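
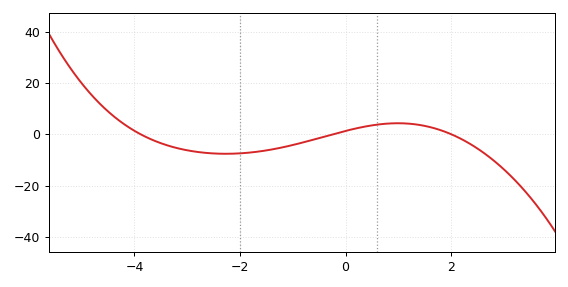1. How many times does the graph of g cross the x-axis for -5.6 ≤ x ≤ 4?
3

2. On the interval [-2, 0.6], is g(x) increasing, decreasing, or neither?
increasing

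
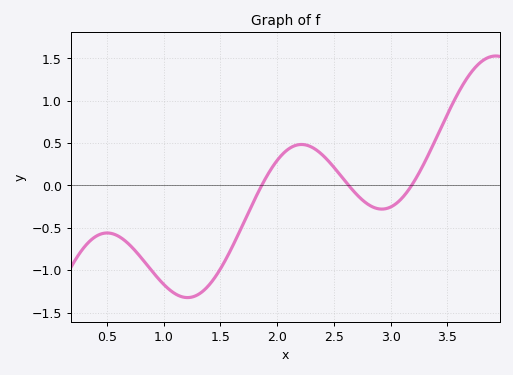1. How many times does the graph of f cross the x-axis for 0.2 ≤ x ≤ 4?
3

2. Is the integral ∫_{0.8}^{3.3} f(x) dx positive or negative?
negative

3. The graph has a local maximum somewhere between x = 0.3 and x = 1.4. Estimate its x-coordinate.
0.5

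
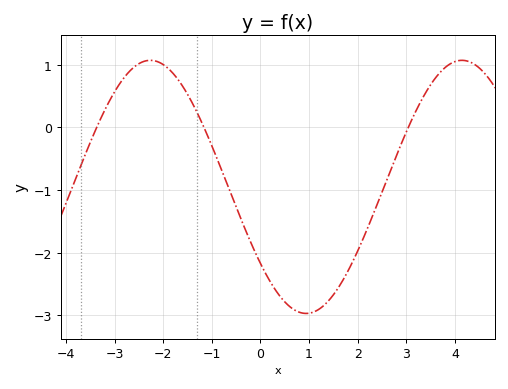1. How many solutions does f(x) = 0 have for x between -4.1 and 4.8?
3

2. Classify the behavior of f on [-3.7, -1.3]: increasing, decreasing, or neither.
neither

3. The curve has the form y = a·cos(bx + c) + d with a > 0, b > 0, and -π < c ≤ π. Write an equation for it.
y = 2.02cos(0.98x + 2.22) - 0.95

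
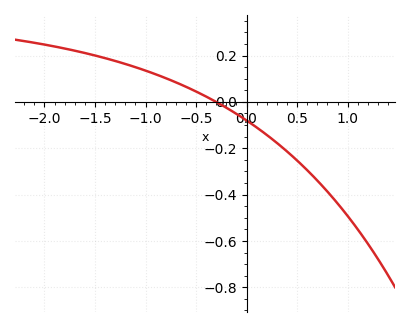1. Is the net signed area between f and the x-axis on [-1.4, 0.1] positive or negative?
positive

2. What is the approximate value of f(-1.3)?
0.177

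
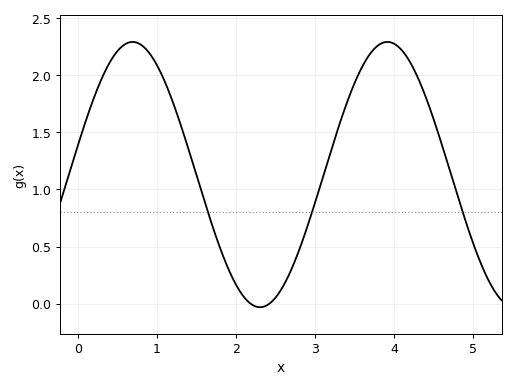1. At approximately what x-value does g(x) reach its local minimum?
2.3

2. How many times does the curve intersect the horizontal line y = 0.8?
3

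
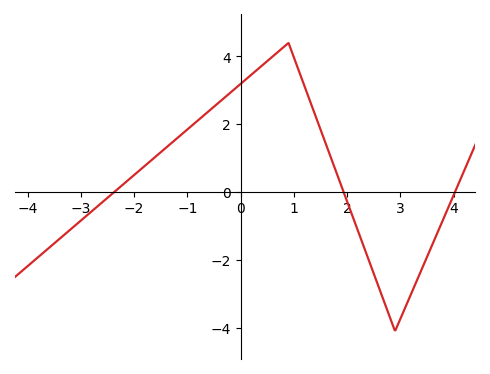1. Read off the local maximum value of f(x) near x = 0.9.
4.4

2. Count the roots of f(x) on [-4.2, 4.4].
3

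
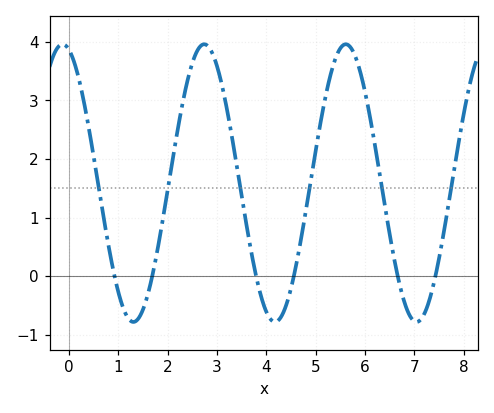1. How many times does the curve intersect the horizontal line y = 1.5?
6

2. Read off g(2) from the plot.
1.5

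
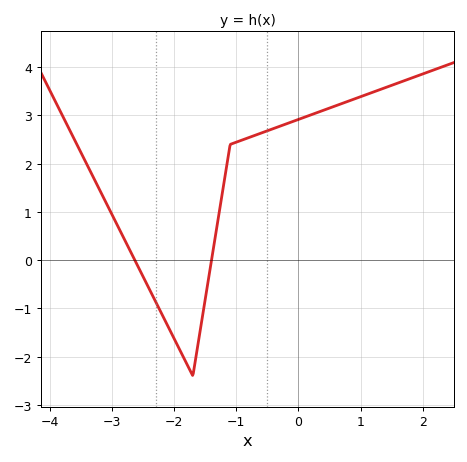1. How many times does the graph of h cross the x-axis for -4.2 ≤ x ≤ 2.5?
2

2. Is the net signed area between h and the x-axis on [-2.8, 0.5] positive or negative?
positive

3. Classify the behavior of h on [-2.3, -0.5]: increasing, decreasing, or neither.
neither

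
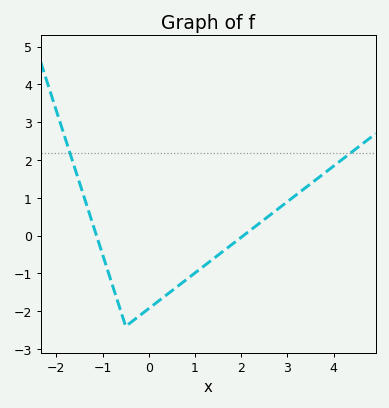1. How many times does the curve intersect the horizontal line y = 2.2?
2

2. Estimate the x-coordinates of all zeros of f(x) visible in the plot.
-1.13, 2.05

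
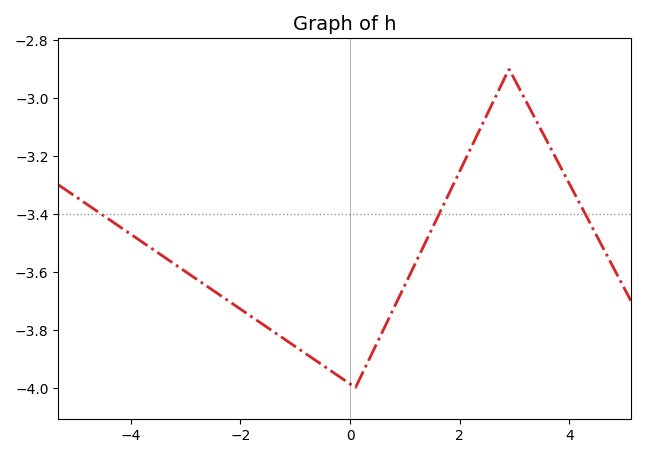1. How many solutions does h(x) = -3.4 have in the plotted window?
3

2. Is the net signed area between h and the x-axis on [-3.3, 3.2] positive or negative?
negative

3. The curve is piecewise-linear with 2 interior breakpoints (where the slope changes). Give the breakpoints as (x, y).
(0.1, -4); (2.9, -2.9)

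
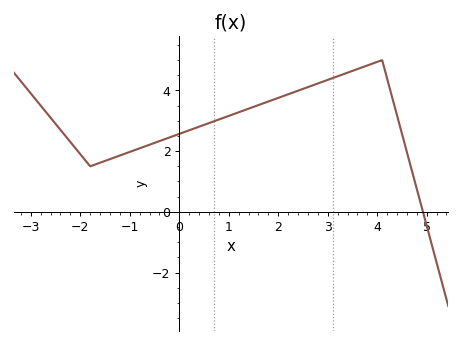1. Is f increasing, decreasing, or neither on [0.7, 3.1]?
increasing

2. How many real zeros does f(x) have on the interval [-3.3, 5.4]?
1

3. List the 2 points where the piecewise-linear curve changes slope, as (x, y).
(-1.8, 1.5); (4.1, 5)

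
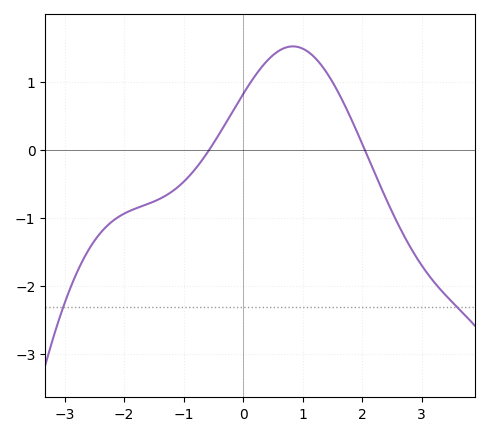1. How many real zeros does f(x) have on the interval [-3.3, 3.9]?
2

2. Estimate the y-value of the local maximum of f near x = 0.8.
1.52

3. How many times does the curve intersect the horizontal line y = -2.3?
2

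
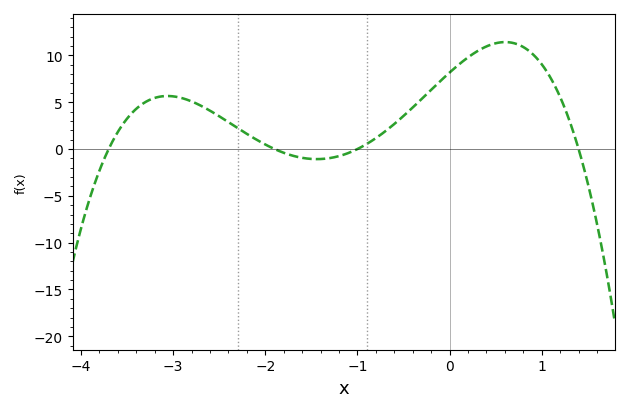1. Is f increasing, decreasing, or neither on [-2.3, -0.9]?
neither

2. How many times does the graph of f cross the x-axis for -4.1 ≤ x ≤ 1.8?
4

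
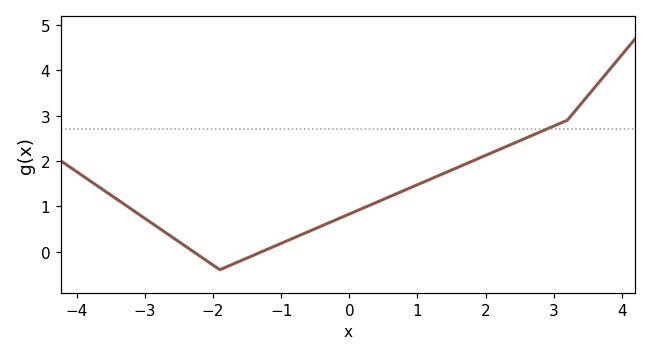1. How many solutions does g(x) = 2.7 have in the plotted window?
1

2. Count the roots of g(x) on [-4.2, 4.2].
2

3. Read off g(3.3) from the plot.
3.1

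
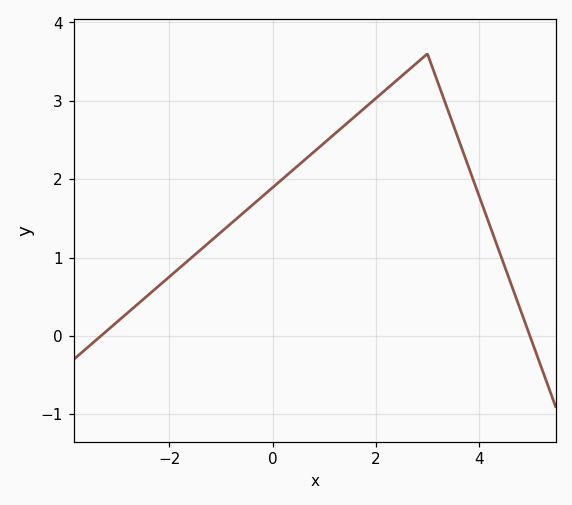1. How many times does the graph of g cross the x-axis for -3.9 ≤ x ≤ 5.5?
2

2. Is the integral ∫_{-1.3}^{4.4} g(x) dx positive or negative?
positive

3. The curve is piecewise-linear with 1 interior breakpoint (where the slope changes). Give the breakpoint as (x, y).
(3, 3.6)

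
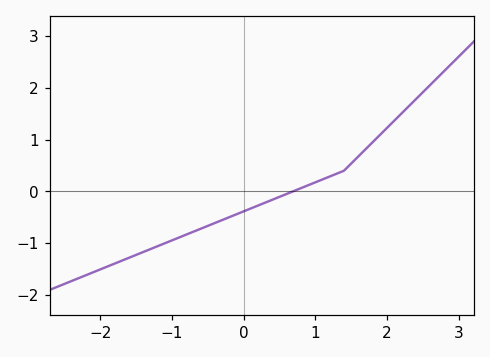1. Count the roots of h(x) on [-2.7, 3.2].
1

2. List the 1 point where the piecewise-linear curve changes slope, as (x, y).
(1.4, 0.4)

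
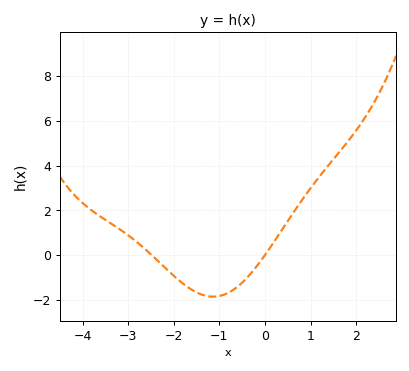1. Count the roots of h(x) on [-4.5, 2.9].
2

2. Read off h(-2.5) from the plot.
0.028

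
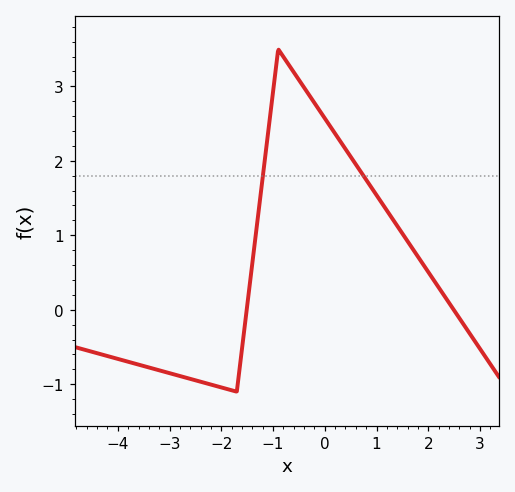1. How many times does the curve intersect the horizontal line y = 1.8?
2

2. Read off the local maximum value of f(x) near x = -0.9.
3.5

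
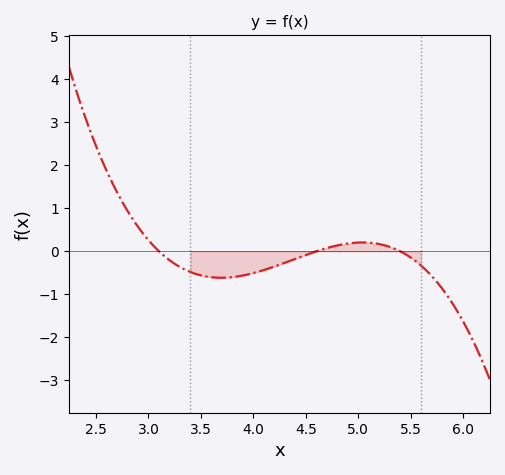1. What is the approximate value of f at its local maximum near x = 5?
0.2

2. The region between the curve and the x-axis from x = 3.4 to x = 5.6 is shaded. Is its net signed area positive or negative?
negative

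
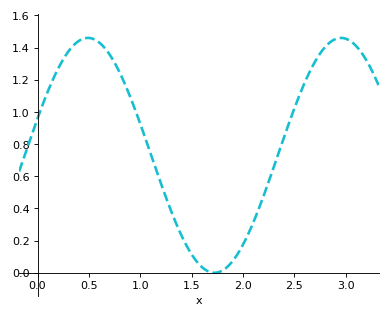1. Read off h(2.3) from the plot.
0.66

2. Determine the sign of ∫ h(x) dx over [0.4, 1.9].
positive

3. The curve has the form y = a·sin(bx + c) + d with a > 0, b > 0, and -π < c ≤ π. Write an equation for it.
y = 0.73sin(2.5x + 0.32) + 0.73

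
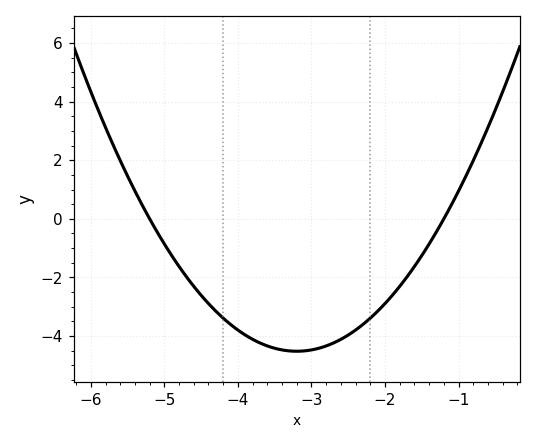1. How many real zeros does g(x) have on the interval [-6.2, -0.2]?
2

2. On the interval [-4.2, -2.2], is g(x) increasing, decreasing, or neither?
neither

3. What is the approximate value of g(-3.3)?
-4.6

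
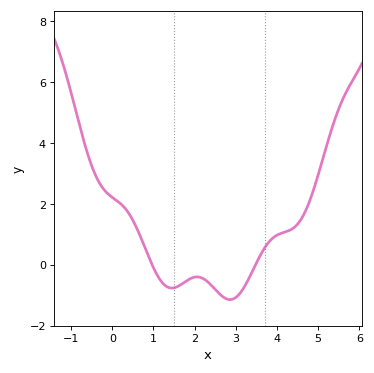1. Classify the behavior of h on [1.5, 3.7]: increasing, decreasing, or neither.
neither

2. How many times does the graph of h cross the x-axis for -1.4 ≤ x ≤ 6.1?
2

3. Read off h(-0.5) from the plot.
3.25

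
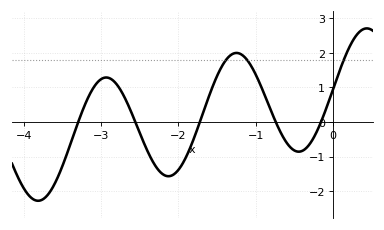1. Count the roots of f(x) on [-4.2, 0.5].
5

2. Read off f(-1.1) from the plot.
1.76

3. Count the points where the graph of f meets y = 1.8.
3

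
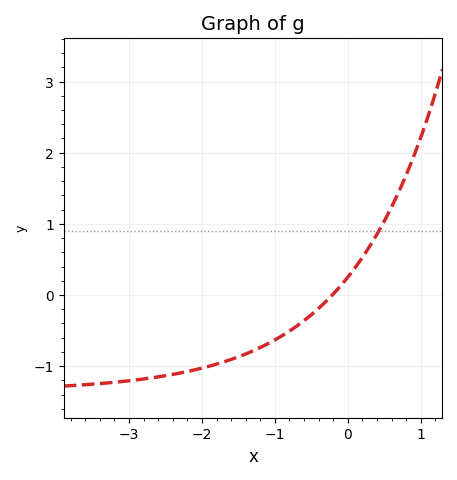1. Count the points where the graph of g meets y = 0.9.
1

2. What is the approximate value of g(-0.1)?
0.1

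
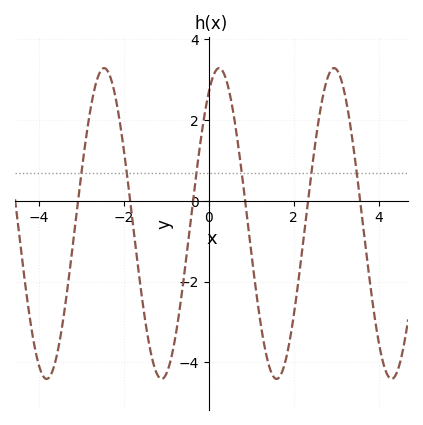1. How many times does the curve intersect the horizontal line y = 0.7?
6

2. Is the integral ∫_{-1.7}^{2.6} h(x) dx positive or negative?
negative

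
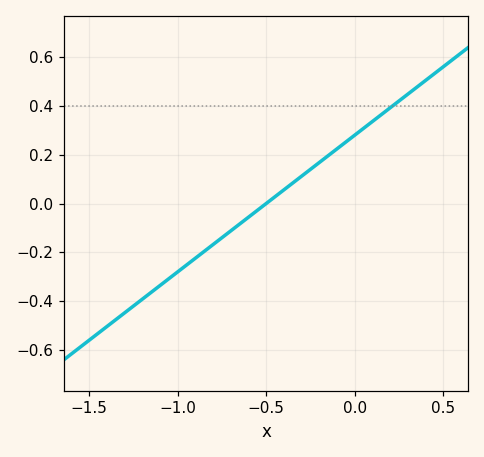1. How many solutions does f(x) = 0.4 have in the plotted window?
1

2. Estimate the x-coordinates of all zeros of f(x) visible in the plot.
-0.5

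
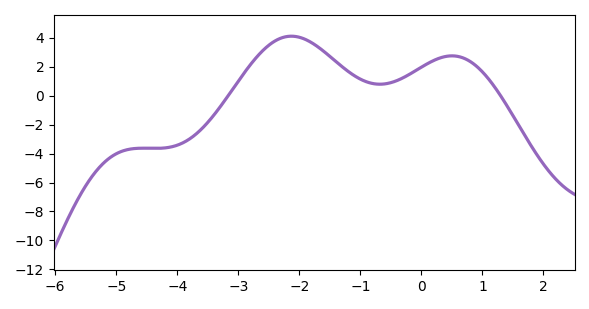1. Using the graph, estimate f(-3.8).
-3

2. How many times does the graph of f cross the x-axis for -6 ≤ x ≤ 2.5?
2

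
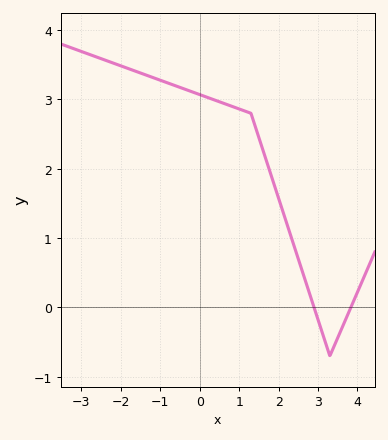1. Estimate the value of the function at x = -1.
3.3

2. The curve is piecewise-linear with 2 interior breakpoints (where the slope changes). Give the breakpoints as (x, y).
(1.3, 2.8); (3.3, -0.7)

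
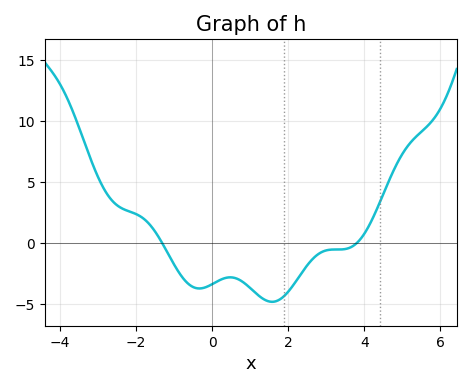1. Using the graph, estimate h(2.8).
-0.879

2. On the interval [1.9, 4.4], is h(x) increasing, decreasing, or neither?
neither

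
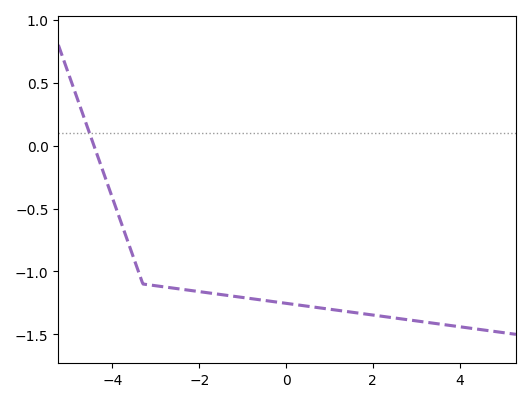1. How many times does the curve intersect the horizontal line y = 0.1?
1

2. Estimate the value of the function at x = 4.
-1.44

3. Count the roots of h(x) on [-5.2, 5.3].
1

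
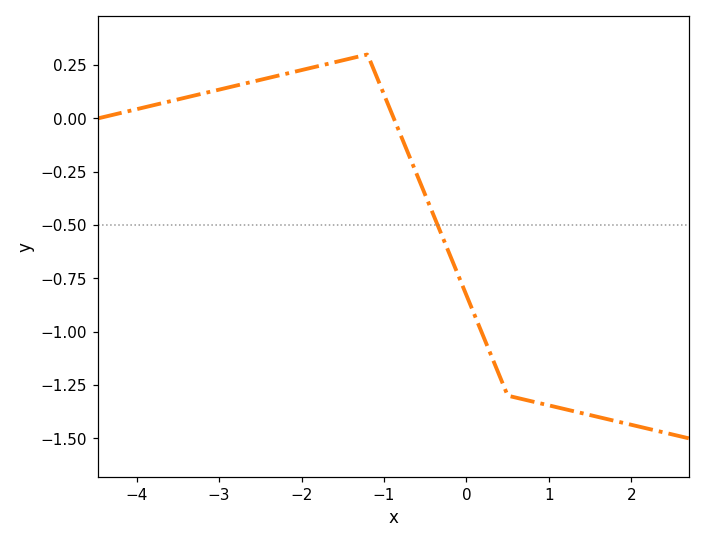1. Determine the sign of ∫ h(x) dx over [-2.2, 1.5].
negative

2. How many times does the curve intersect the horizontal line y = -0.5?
1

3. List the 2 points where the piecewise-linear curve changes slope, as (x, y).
(-1.2, 0.3); (0.5, -1.3)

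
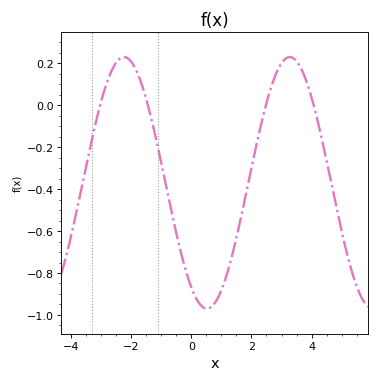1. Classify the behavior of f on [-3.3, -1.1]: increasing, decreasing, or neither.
neither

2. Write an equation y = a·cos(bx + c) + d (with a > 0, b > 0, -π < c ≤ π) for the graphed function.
y = 0.6cos(1.14x + 2.55) - 0.37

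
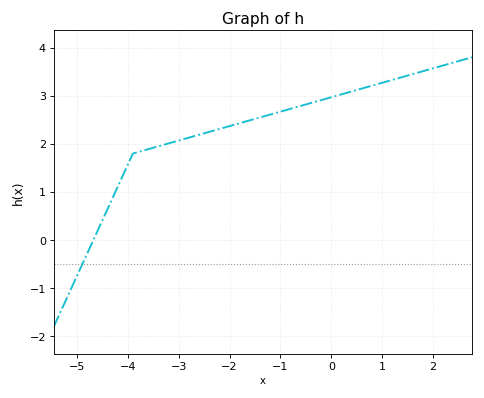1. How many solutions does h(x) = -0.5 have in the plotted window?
1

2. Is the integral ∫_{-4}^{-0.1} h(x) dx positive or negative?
positive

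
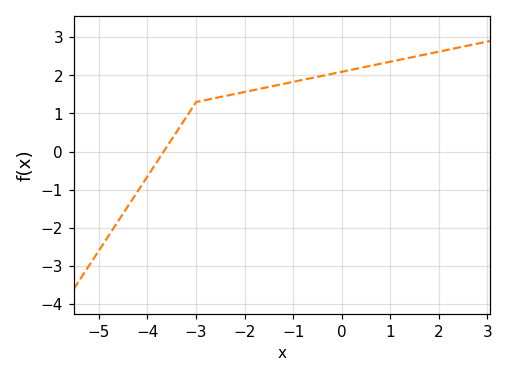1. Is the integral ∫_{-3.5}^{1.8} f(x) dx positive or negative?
positive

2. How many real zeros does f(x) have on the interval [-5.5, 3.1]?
1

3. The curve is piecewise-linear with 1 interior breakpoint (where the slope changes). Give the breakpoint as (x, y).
(-3, 1.3)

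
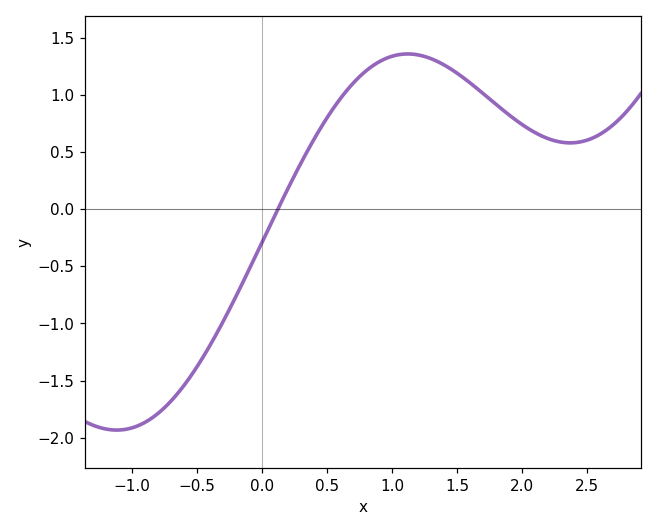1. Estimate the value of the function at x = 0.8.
1.2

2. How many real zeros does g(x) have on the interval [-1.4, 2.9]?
1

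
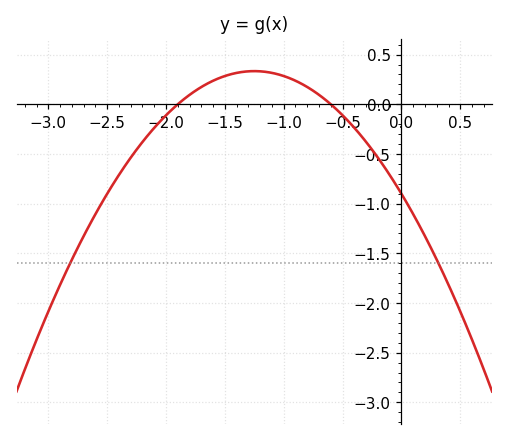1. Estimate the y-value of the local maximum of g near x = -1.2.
0.35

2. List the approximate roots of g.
-1.9, -0.6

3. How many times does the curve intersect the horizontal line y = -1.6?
2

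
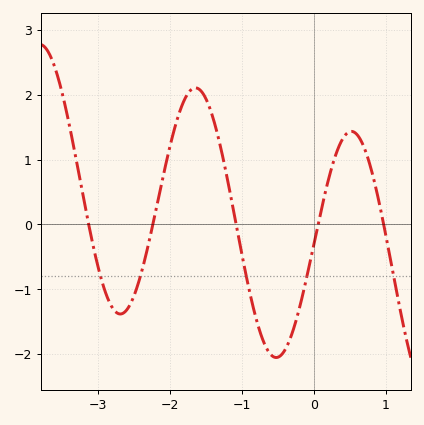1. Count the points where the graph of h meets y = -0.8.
5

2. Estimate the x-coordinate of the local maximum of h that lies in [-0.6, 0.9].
0.5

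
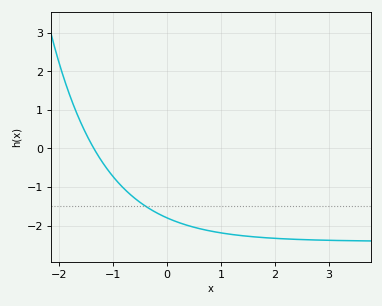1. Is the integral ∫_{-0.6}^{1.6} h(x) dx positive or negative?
negative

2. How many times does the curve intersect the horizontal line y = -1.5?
1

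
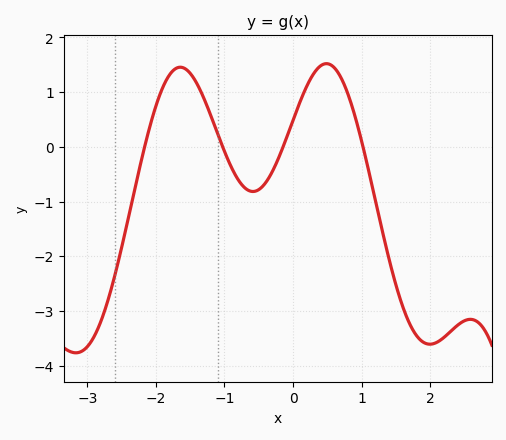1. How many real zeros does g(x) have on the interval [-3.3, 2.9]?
4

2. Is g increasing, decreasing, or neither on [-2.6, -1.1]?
neither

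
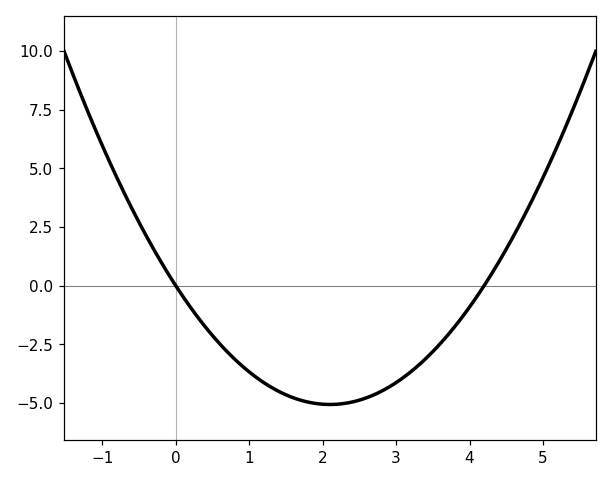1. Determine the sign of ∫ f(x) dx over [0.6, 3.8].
negative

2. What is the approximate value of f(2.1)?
-5.07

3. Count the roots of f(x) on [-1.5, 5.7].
2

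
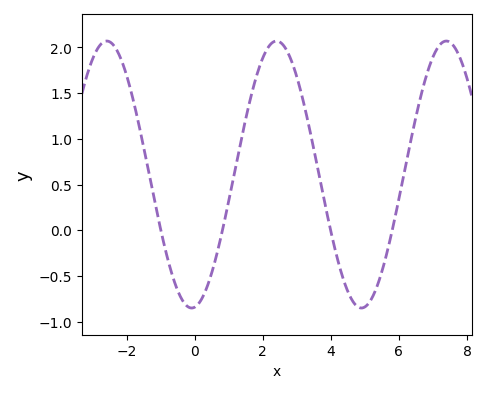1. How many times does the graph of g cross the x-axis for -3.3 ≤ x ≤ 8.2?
4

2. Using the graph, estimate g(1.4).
1.05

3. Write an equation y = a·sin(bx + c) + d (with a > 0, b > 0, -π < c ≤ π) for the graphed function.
y = 1.46sin(1.3x - 1.5) + 0.61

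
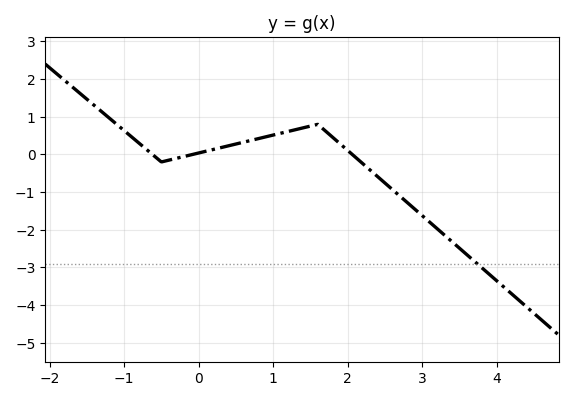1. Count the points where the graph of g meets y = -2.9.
1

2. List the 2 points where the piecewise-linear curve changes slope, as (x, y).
(-0.5, -0.2); (1.6, 0.8)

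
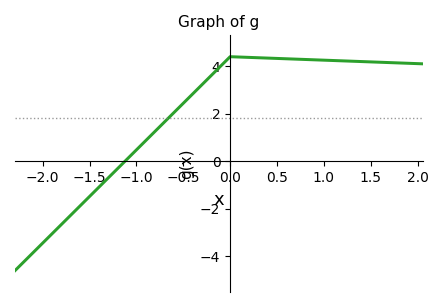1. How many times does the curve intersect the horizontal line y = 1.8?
1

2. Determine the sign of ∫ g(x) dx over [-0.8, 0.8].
positive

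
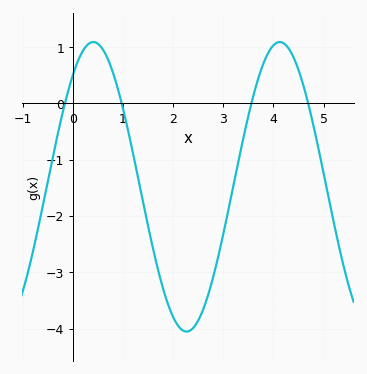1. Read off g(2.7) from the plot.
-3.39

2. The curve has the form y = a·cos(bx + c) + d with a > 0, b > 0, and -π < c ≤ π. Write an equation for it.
y = 2.57cos(1.69x - 0.69) - 1.48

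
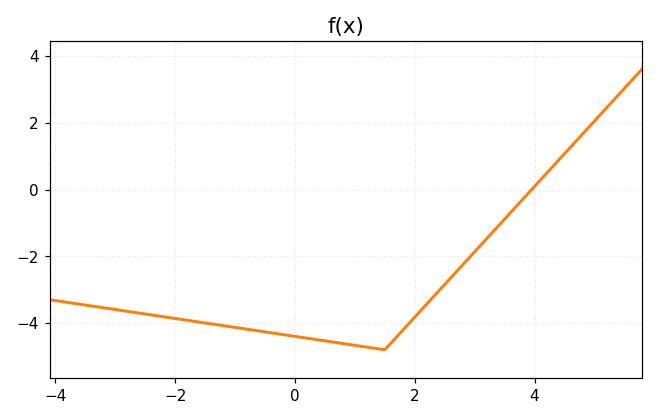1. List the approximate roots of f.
3.95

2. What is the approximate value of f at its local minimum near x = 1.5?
-4.8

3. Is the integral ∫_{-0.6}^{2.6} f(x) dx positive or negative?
negative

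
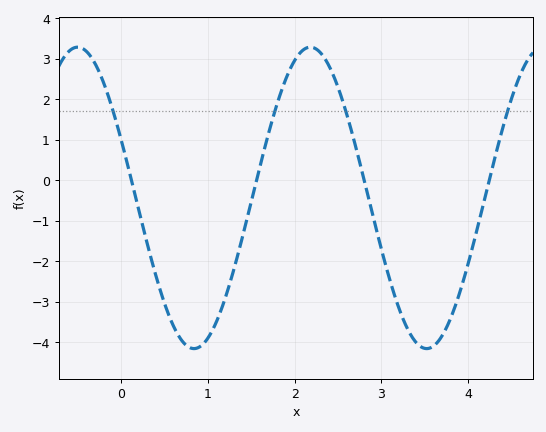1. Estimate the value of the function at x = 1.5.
-0.523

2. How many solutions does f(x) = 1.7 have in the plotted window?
4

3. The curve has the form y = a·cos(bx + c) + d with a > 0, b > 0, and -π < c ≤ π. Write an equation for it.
y = 3.72cos(2.34x + 1.18) - 0.44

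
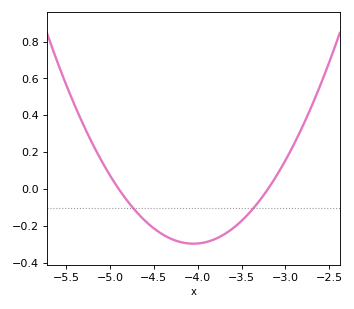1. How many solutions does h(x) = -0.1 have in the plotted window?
2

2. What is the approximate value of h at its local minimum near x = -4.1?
-0.3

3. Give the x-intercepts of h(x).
-4.9, -3.2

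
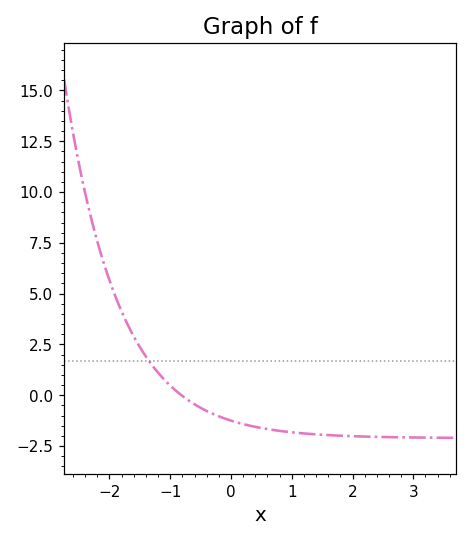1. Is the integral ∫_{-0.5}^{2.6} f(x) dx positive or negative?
negative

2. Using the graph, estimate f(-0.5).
-0.5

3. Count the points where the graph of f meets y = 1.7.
1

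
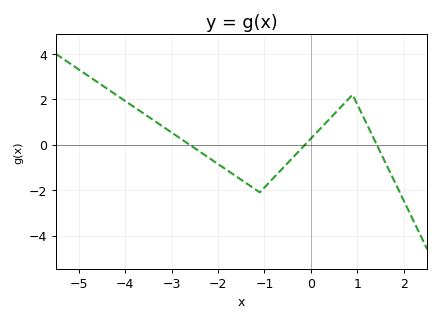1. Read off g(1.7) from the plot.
-1.19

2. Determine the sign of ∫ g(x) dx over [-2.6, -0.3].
negative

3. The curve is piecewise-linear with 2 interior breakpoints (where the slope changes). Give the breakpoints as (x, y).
(-1.1, -2.1); (0.9, 2.2)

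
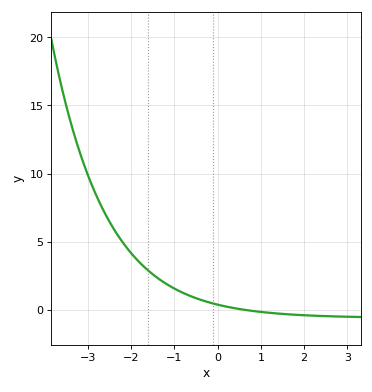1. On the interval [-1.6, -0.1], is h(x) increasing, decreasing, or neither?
decreasing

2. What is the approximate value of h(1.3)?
-0.239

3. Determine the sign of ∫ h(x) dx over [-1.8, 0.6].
positive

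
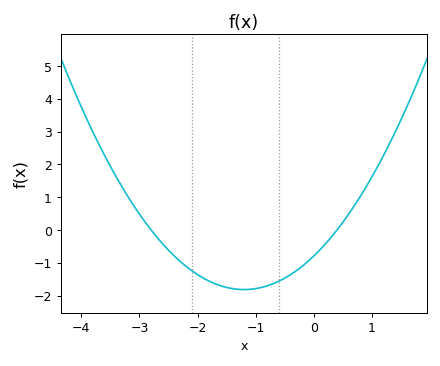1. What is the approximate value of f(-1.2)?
-1.82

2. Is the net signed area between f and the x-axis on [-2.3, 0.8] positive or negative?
negative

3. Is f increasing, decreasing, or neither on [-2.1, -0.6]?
neither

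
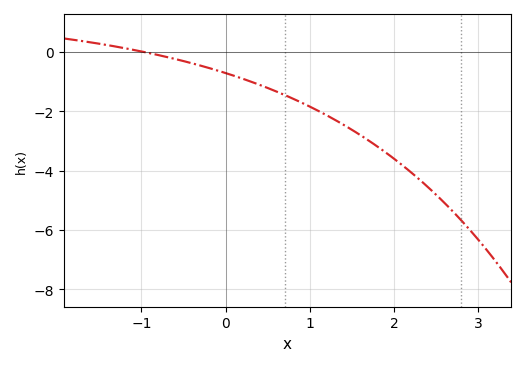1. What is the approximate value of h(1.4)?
-2.46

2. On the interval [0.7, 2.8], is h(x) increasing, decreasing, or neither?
decreasing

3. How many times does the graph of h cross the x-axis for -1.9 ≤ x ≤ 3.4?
1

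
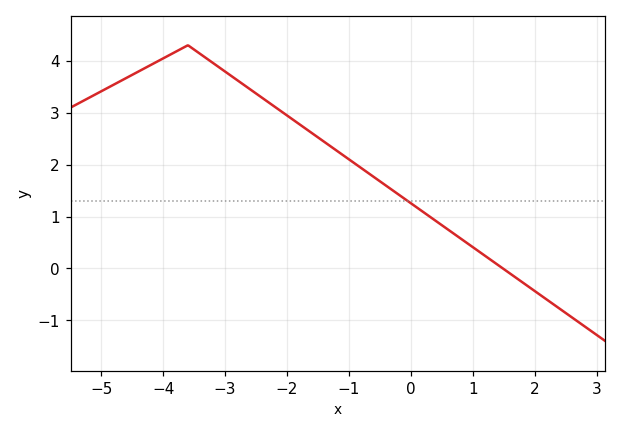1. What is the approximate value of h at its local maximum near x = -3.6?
4.3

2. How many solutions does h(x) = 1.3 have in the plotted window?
1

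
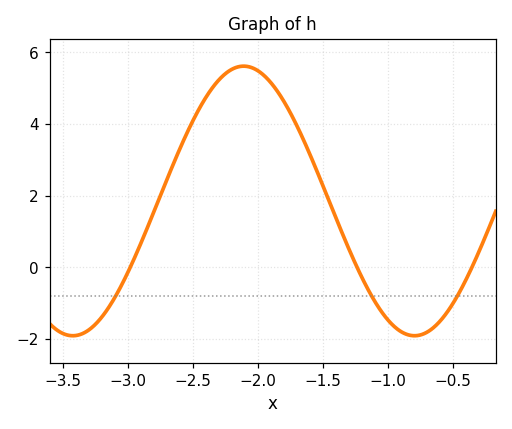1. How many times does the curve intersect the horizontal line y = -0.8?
3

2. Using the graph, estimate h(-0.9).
-1.79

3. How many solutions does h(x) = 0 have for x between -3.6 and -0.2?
3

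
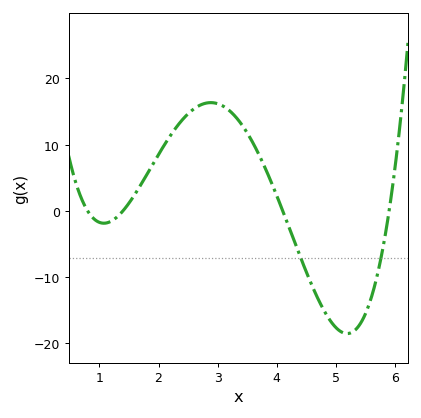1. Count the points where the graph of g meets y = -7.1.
2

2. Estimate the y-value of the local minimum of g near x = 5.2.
-18.5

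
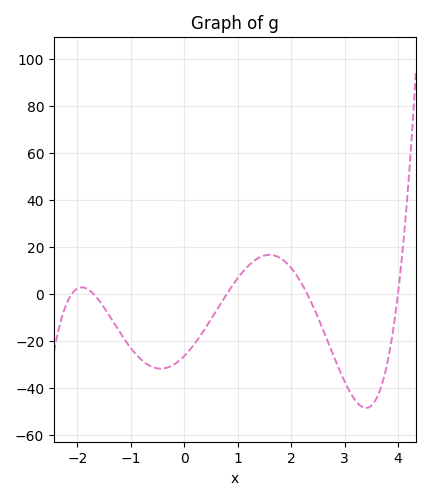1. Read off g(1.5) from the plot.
16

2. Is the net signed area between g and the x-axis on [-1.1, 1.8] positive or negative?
negative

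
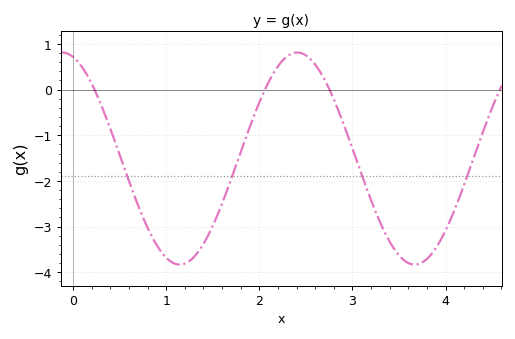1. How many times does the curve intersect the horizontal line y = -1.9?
4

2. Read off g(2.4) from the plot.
0.8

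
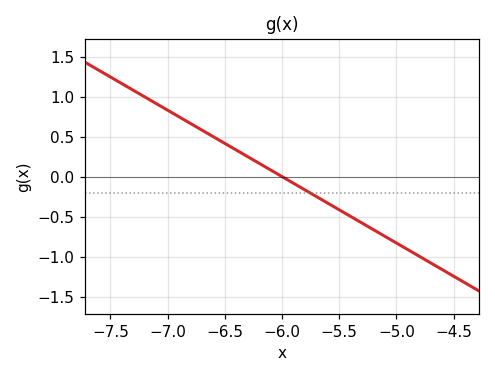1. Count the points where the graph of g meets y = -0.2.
1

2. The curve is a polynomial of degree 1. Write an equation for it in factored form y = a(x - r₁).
y = -0.83(x + 6)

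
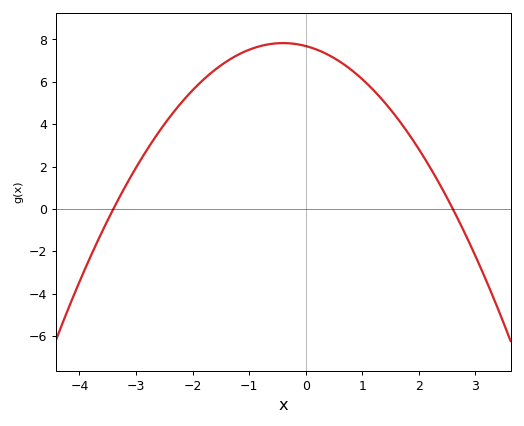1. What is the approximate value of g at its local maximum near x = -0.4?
7.8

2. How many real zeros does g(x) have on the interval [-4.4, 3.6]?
2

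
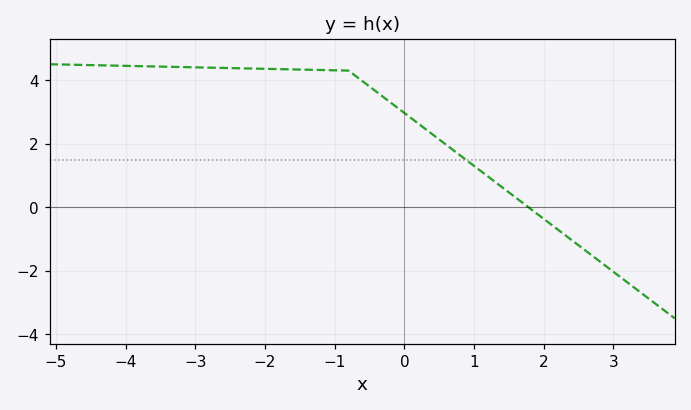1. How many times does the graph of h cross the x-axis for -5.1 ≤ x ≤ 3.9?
1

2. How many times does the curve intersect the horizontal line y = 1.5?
1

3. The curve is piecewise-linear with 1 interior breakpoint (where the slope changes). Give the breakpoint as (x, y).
(-0.8, 4.3)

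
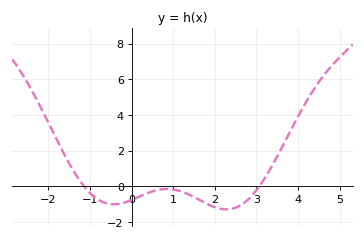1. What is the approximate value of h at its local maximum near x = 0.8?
-0.146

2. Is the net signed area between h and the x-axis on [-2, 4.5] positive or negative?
positive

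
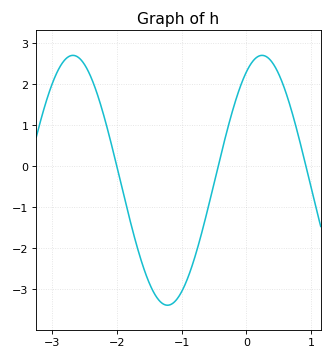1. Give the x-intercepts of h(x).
-2, -0.437, 0.921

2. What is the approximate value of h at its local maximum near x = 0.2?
2.71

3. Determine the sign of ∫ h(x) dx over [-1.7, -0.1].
negative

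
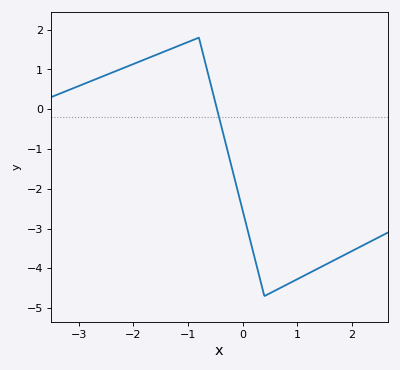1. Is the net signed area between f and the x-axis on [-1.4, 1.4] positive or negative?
negative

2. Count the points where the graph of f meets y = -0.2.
1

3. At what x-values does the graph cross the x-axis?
-0.468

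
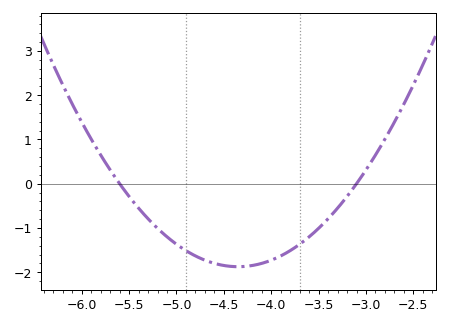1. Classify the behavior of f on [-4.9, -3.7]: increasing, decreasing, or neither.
neither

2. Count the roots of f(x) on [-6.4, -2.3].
2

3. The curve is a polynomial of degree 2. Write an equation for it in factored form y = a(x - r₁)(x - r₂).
y = 1.2(x + 5.6)(x + 3.1)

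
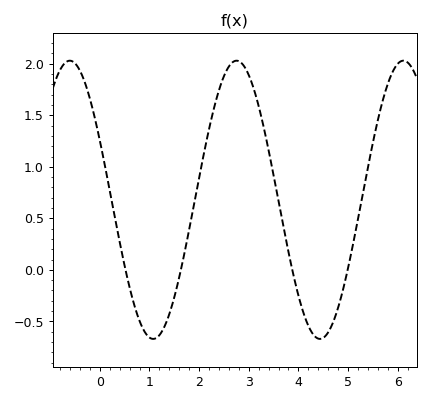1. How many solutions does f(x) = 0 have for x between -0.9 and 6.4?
4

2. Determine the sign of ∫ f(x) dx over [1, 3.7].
positive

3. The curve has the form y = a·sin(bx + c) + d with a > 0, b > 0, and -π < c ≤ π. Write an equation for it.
y = 1.35sin(1.9x + 2.7) + 0.68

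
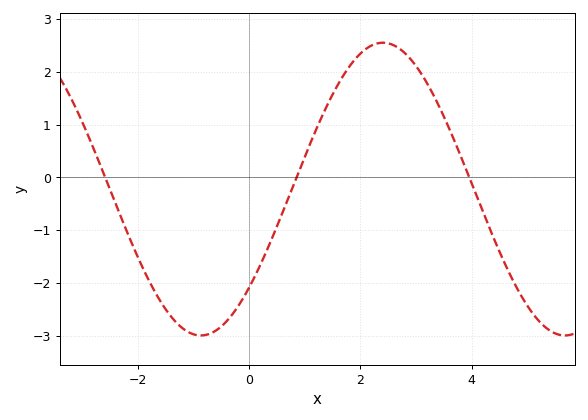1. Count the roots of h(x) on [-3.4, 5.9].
3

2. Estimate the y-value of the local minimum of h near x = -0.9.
-2.99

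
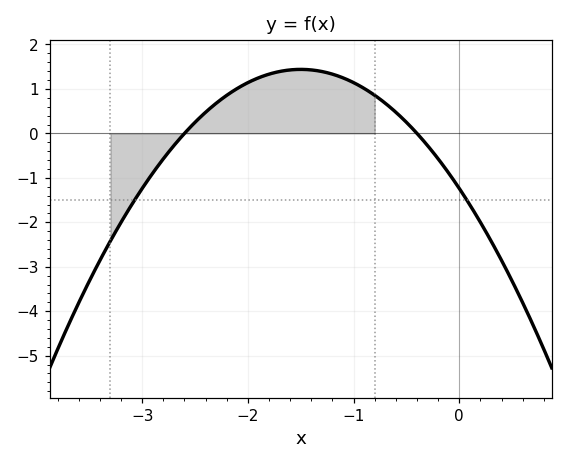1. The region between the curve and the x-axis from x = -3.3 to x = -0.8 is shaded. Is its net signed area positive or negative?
positive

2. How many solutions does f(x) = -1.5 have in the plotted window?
2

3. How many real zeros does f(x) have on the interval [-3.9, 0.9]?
2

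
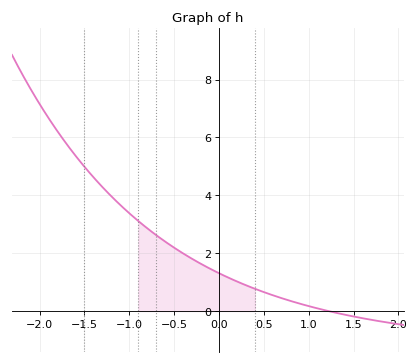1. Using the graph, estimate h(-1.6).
5.37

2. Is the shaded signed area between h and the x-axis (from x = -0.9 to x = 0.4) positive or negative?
positive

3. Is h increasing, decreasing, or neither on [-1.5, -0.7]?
decreasing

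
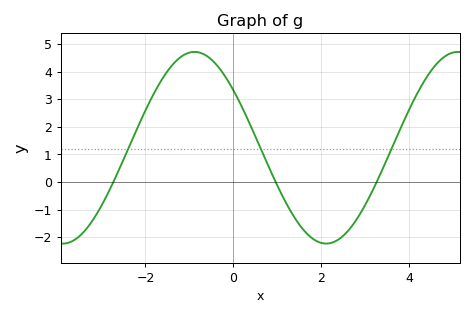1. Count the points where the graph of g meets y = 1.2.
3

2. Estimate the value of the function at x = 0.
3.3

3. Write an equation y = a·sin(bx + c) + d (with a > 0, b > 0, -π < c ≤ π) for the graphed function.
y = 3.47sin(1.1x + 2.5) + 1.24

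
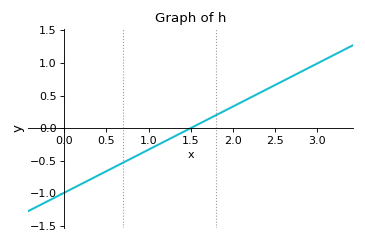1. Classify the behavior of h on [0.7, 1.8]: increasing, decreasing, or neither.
increasing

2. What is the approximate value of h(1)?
-0.33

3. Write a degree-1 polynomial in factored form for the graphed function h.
y = 0.66(x - 1.5)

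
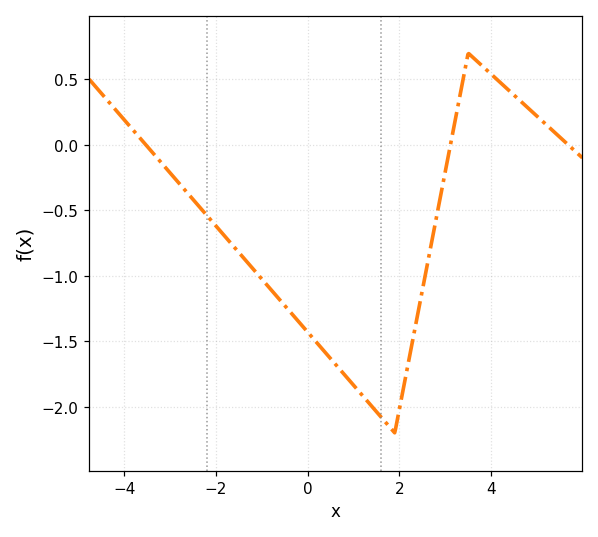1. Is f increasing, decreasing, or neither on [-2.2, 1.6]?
decreasing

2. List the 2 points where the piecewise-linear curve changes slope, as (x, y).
(1.9, -2.2); (3.5, 0.7)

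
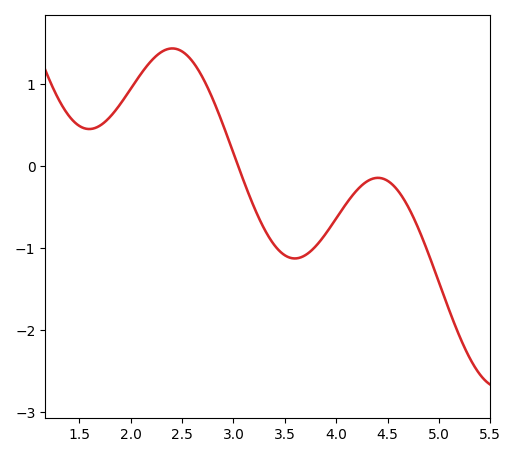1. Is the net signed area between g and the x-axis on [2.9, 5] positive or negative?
negative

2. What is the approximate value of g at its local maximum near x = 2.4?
1.44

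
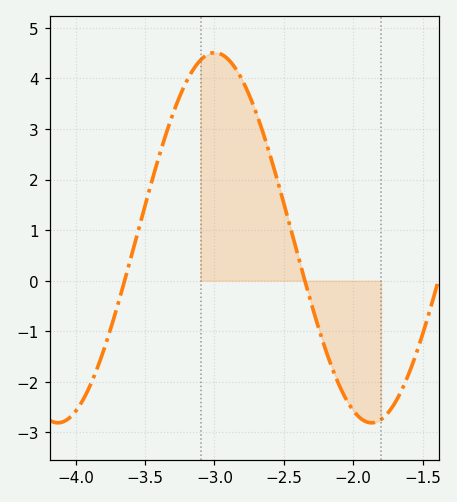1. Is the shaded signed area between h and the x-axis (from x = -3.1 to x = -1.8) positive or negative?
positive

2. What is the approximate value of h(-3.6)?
0.476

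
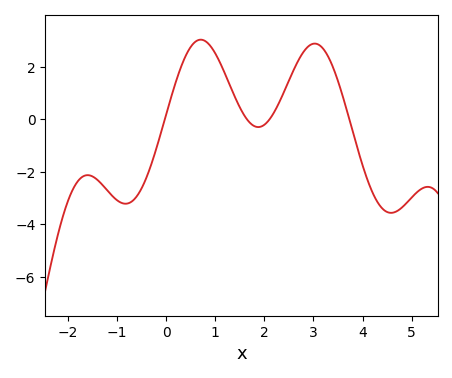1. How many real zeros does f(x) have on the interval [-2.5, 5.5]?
4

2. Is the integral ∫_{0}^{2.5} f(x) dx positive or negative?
positive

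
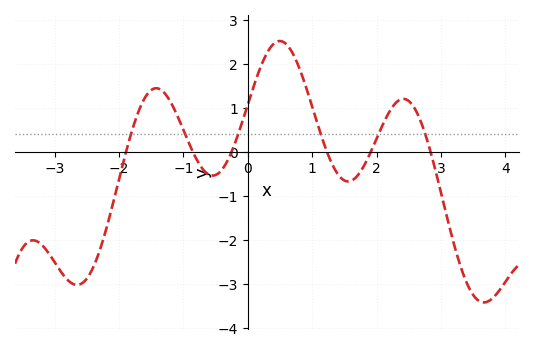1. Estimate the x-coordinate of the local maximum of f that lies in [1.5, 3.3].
2.42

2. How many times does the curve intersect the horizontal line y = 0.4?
6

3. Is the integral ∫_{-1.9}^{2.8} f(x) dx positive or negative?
positive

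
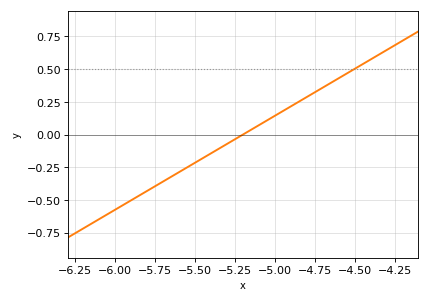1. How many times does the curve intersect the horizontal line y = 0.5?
1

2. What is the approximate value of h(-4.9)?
0.22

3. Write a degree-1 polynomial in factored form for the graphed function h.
y = 0.72(x + 5.2)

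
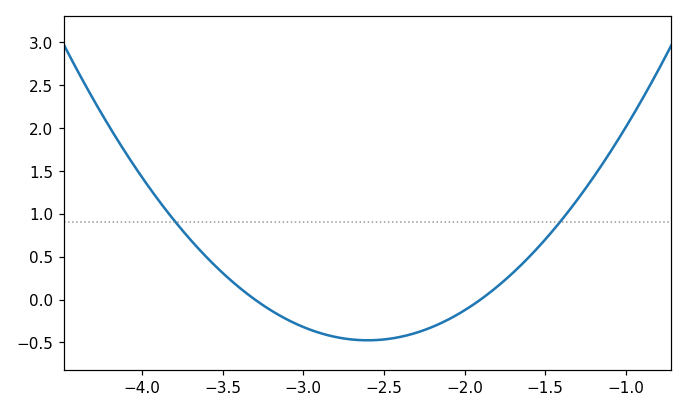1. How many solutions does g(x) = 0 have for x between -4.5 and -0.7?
2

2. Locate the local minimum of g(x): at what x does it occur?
-2.6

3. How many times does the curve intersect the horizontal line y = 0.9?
2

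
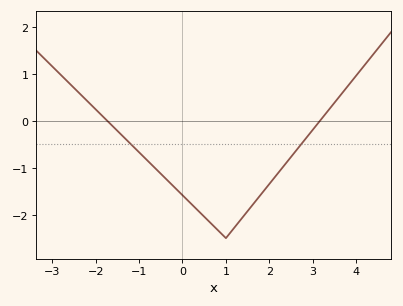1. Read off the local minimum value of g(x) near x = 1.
-2.5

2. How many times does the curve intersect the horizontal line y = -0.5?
2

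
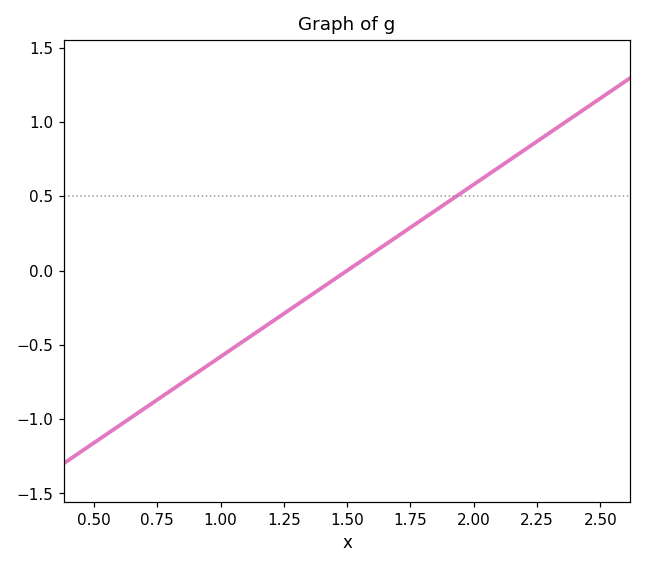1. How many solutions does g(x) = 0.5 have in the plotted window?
1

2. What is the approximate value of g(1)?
-0.58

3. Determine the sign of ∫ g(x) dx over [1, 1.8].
negative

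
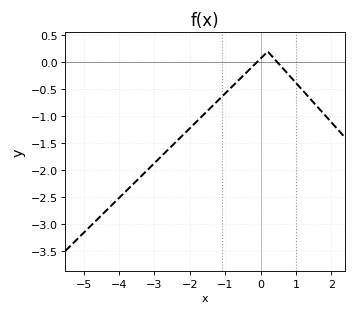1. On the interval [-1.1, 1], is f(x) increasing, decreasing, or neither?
neither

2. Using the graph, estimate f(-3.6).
-2.26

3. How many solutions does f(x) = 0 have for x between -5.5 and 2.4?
2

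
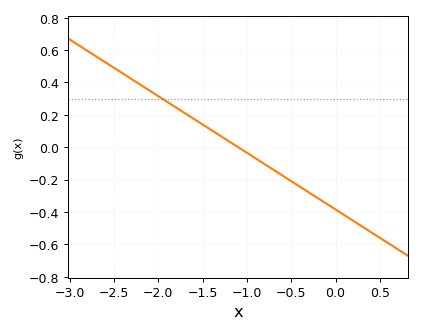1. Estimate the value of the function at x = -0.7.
-0.14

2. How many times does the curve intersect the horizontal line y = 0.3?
1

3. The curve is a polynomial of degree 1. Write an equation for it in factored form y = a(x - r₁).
y = -0.35(x + 1.1)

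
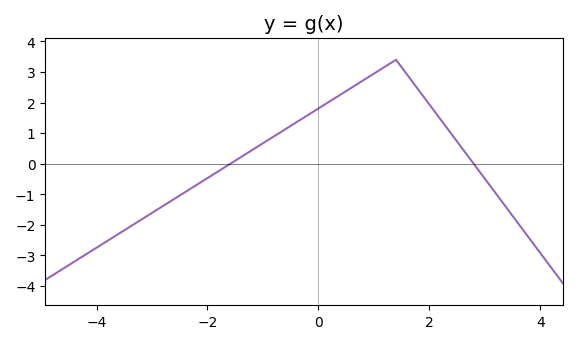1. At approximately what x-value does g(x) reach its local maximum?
1.4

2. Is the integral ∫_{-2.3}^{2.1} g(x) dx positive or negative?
positive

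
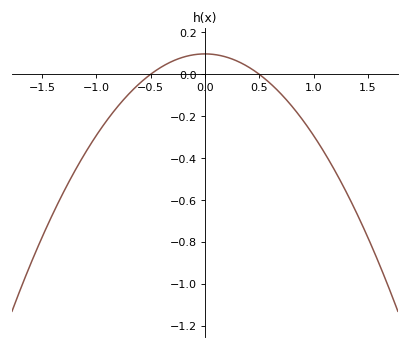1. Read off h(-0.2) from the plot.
0.08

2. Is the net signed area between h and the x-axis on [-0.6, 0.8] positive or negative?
positive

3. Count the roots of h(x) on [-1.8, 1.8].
2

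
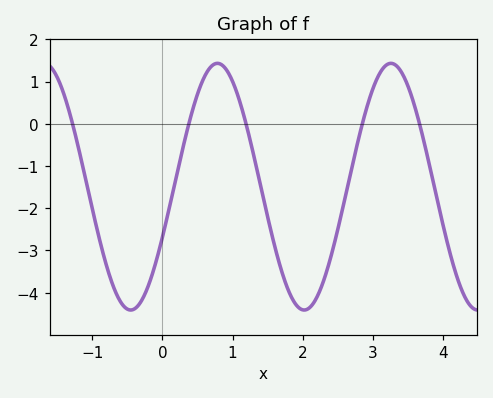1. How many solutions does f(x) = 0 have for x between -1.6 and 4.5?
5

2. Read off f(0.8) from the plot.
1.43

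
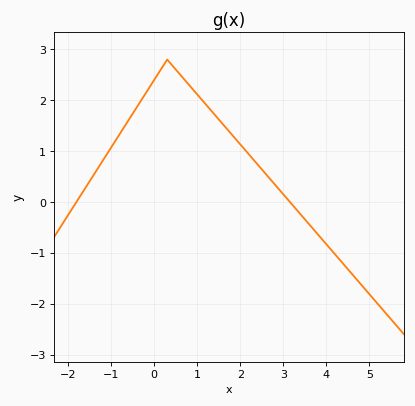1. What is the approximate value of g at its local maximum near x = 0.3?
2.8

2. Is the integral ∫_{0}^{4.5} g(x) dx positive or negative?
positive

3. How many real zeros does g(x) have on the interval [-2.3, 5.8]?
2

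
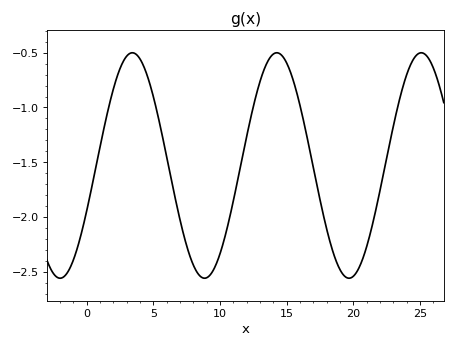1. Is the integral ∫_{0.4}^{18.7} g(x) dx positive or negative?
negative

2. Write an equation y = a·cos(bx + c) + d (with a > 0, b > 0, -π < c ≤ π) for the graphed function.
y = 1.03cos(0.58x - 1.98) - 1.53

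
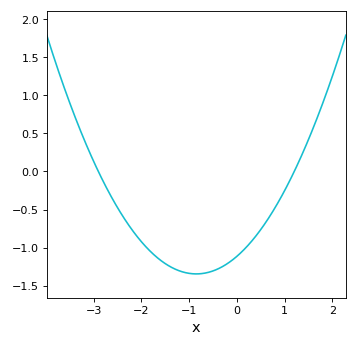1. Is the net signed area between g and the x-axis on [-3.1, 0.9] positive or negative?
negative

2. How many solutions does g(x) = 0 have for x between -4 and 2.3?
2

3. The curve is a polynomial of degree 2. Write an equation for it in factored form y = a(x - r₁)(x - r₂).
y = 0.32(x + 2.9)(x - 1.2)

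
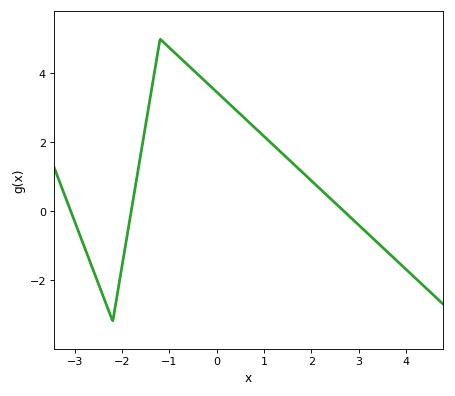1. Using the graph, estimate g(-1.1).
4.87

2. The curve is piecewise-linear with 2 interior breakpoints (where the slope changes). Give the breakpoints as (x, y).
(-2.2, -3.2); (-1.2, 5)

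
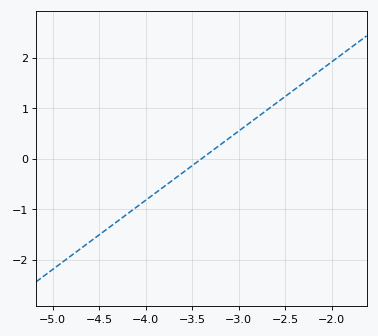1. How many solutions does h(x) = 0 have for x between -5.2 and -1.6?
1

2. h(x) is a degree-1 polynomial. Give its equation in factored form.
y = 1.37(x + 3.4)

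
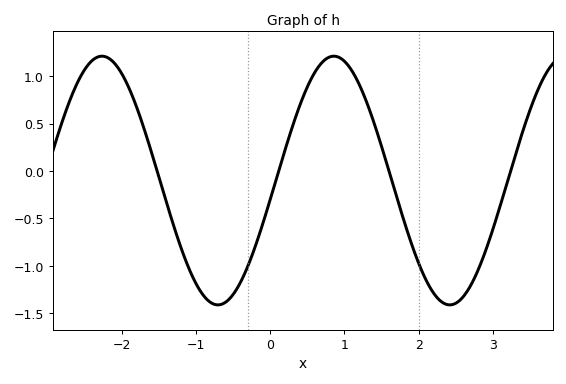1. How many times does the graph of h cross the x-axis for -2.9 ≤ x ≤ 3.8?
4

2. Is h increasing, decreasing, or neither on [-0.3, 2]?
neither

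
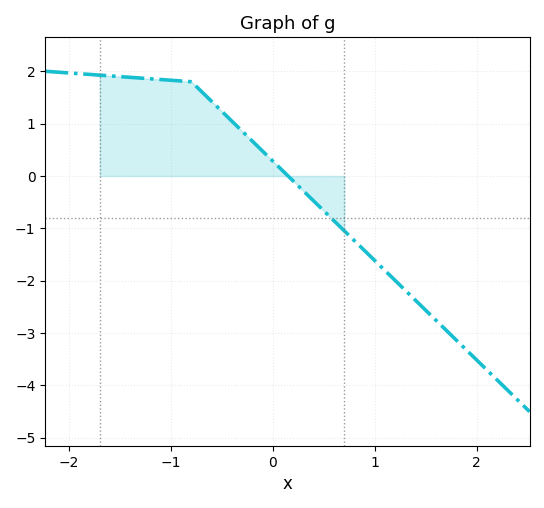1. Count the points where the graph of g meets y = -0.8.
1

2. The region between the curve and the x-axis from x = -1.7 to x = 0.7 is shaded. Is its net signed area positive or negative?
positive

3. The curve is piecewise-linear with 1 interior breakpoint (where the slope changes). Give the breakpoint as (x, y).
(-0.8, 1.8)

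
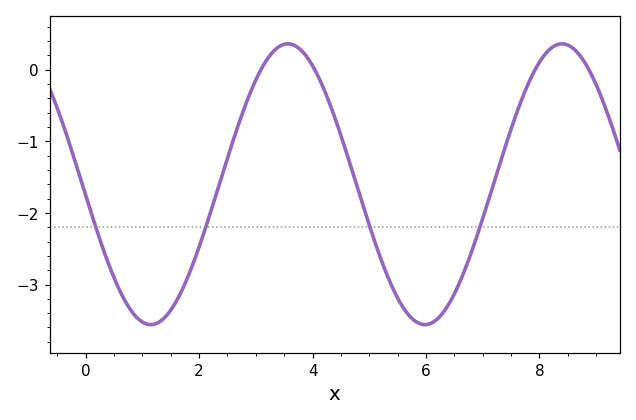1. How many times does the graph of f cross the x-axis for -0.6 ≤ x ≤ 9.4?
4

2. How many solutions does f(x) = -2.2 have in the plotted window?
4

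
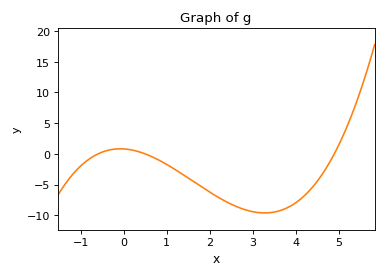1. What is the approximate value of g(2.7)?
-8.78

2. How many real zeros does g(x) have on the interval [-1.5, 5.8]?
3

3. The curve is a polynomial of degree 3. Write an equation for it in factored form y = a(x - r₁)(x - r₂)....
y = 0.55(x + 0.6)(x - 0.5)(x - 4.9)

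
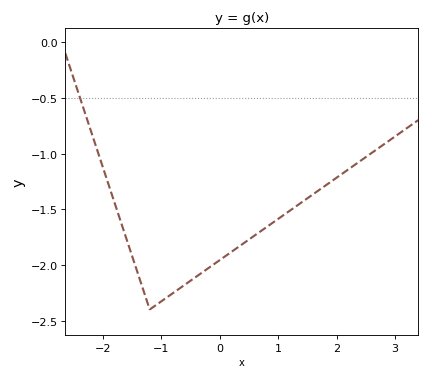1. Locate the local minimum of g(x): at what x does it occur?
-1.2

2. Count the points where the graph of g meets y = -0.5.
1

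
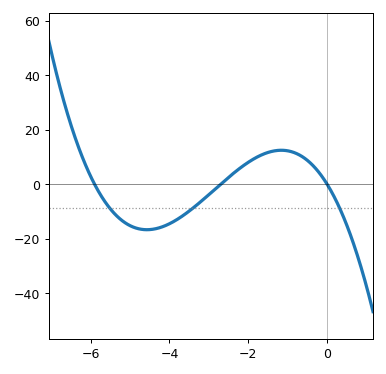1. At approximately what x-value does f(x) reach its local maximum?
-1.2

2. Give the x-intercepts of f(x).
-6, -2.8, 0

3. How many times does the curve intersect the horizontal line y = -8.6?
3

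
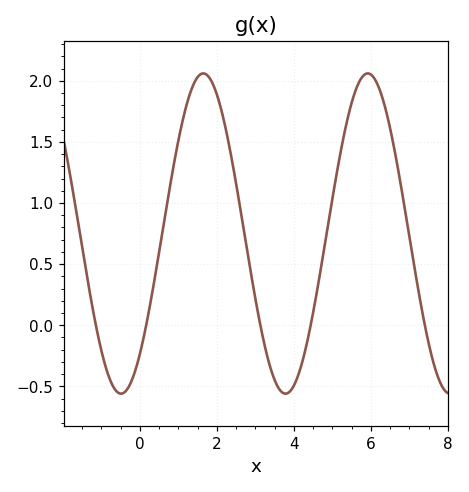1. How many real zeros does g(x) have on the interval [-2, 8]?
5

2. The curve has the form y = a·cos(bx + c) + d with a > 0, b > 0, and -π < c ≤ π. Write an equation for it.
y = 1.31cos(1.47x - 2.42) + 0.75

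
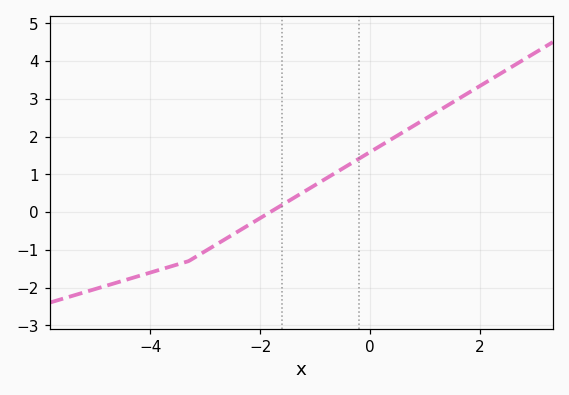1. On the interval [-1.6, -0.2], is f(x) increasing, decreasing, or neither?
increasing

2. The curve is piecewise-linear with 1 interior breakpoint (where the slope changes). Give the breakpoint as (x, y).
(-3.3, -1.3)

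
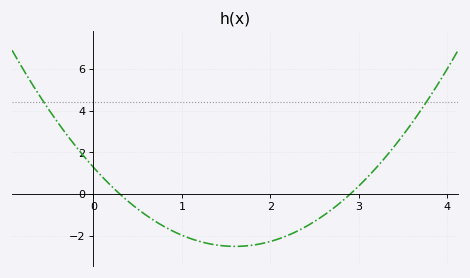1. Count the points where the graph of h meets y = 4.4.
2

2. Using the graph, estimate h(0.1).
0.8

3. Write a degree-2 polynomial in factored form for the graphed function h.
y = 1.48(x - 0.3)(x - 2.9)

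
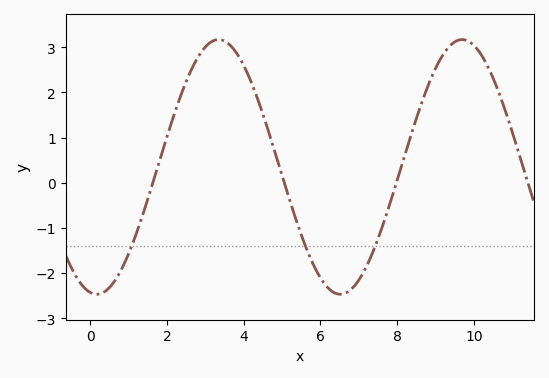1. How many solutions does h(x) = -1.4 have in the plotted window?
3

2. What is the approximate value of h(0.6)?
-2.2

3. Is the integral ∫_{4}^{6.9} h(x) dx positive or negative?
negative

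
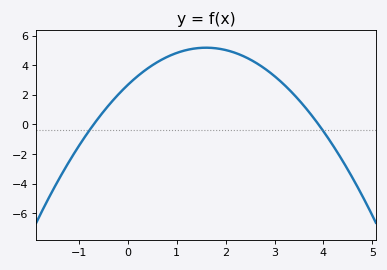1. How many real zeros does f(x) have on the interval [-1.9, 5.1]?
2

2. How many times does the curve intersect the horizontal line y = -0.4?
2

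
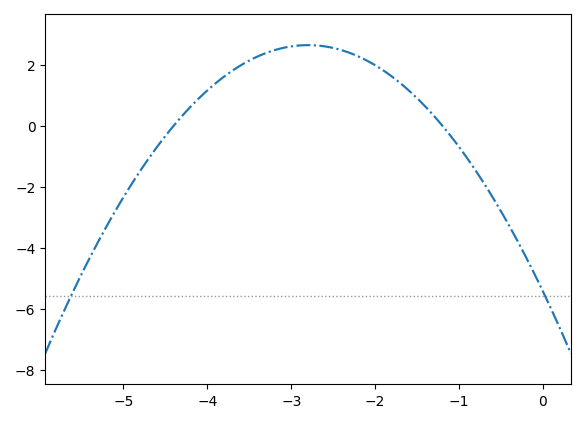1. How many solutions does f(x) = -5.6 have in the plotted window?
2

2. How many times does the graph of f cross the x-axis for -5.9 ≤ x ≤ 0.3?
2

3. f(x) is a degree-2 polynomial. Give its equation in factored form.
y = -1.03(x + 4.4)(x + 1.2)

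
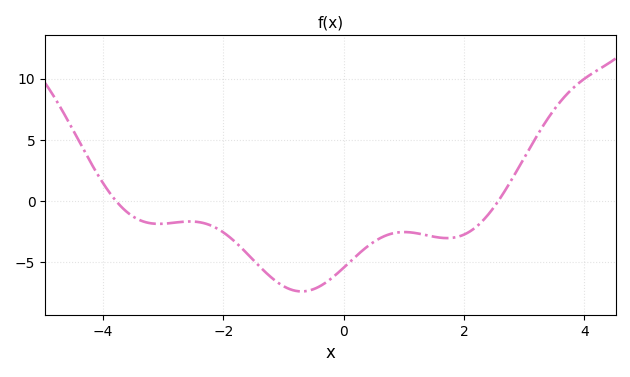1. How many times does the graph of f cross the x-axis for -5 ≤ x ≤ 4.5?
2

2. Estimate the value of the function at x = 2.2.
-2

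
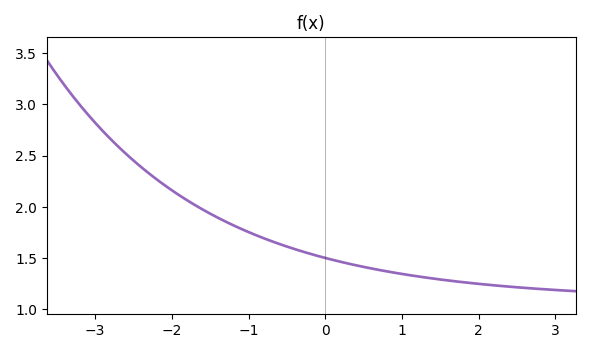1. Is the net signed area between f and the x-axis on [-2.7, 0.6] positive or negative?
positive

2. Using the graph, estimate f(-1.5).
1.95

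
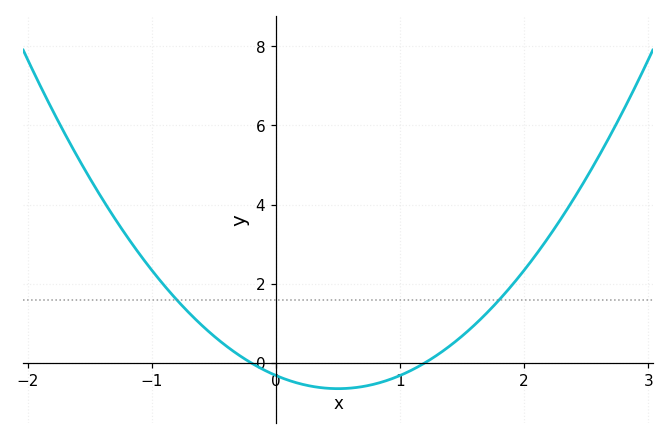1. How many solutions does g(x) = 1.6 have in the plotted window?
2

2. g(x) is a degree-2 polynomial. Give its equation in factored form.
y = 1.33(x + 0.2)(x - 1.2)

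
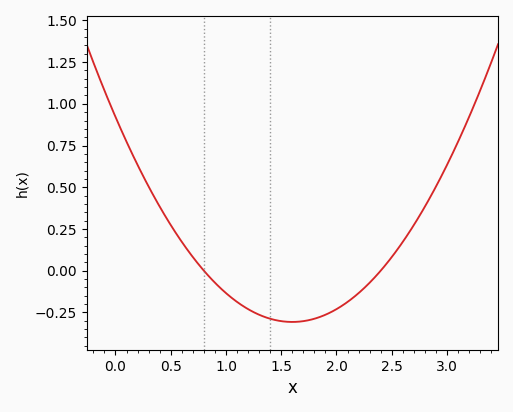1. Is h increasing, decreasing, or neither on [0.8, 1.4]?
decreasing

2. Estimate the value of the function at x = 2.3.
-0.08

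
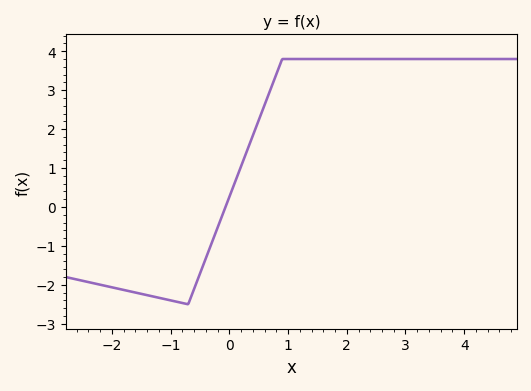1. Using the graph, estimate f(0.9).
3.8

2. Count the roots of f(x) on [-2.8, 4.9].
1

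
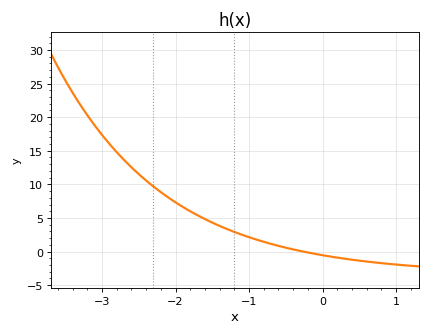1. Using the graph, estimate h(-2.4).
10.6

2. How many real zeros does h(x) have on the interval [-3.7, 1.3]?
1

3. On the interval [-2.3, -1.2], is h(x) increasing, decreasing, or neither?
decreasing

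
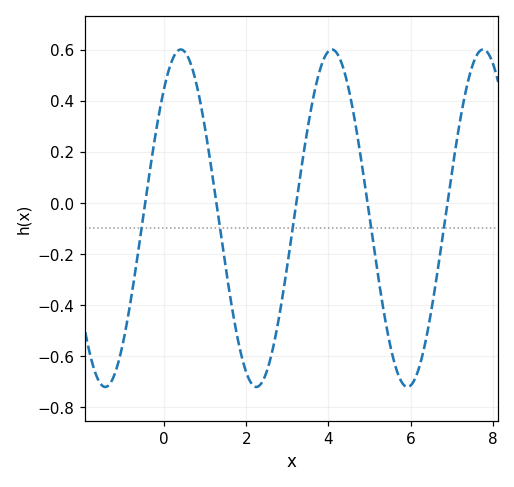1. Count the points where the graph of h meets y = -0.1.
5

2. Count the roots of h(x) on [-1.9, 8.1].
5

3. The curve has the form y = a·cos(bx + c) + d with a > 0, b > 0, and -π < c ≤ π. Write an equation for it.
y = 0.66cos(1.7x - 0.7) - 0.06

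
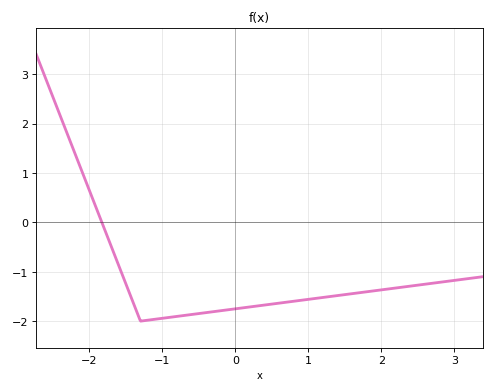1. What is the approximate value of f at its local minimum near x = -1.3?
-2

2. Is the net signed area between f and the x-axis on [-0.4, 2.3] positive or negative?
negative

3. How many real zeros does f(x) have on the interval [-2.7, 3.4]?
1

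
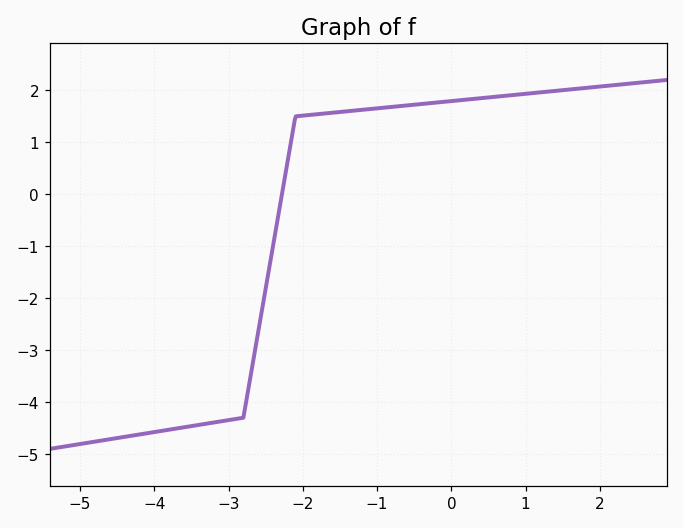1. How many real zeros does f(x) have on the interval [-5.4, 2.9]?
1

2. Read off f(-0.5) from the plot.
1.72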